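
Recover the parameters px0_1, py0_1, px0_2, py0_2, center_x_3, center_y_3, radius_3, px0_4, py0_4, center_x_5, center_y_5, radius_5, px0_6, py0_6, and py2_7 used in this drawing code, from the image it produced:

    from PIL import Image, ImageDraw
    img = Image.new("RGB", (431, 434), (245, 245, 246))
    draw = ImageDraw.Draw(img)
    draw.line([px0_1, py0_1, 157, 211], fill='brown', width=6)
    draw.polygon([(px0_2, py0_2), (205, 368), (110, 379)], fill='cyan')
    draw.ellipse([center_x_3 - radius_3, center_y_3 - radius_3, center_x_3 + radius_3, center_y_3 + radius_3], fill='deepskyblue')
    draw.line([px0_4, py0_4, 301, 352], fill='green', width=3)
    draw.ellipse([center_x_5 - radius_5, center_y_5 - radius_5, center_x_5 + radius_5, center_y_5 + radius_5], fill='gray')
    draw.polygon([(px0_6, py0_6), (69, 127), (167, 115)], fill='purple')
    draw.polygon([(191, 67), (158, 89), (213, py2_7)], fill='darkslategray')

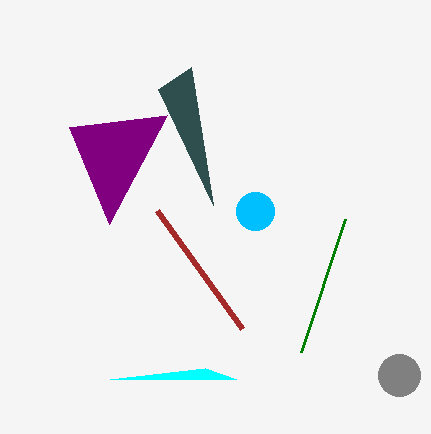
px0_1 = 242; py0_1 = 329; px0_2 = 236; py0_2 = 379; center_x_3 = 255; center_y_3 = 211; radius_3 = 19; px0_4 = 345; py0_4 = 219; center_x_5 = 399; center_y_5 = 375; radius_5 = 21; px0_6 = 109; py0_6 = 224; py2_7 = 205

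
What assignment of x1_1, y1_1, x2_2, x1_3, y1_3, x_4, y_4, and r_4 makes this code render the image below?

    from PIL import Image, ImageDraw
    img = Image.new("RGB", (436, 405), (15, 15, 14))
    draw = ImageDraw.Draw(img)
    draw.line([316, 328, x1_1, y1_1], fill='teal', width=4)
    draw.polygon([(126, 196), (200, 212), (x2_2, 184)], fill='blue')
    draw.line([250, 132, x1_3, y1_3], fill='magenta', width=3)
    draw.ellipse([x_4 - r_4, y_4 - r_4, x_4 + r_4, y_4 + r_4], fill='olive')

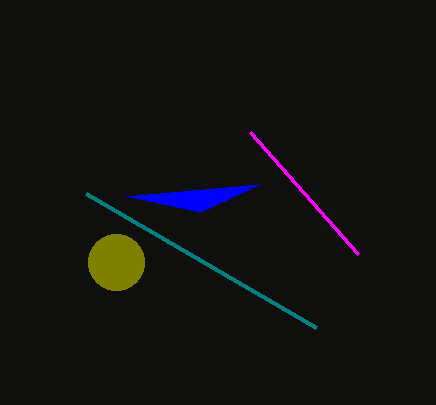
x1_1 = 86, y1_1 = 194, x2_2 = 260, x1_3 = 358, y1_3 = 254, x_4 = 116, y_4 = 262, r_4 = 28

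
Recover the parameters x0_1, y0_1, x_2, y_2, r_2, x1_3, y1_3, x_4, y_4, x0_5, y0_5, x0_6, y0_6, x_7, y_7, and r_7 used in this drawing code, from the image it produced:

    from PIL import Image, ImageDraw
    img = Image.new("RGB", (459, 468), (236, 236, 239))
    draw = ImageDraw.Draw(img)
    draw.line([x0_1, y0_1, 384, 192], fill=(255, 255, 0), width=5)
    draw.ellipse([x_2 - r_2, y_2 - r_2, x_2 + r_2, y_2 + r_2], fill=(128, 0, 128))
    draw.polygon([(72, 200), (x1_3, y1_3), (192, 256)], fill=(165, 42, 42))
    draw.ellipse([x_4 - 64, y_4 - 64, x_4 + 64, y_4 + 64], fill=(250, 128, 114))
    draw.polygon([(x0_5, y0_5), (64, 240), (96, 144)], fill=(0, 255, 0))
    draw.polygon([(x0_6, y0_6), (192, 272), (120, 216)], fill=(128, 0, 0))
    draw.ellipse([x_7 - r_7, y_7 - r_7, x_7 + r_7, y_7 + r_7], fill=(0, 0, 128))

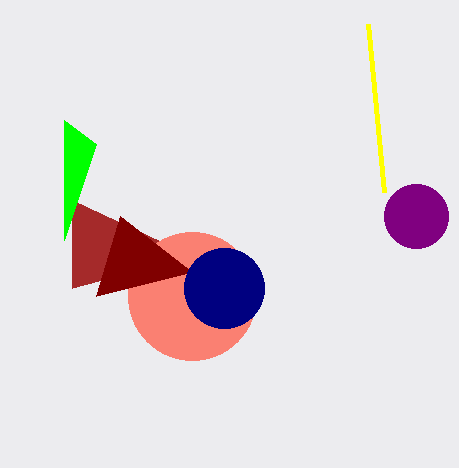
x0_1 = 368, y0_1 = 24, x_2 = 416, y_2 = 216, r_2 = 32, x1_3 = 72, y1_3 = 288, x_4 = 192, y_4 = 296, x0_5 = 64, y0_5 = 120, x0_6 = 96, y0_6 = 296, x_7 = 224, y_7 = 288, r_7 = 40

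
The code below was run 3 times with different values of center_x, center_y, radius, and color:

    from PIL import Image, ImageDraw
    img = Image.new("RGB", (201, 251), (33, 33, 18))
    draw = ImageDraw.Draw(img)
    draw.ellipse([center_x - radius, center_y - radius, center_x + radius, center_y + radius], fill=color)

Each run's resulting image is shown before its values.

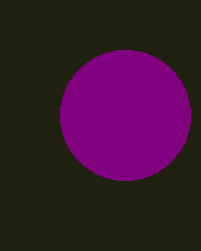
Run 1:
center_x = 125; center_y = 115; radius = 65; color = 'purple'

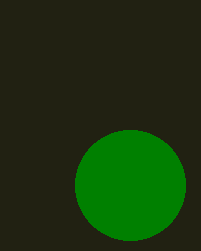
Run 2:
center_x = 130, center_y = 185, radius = 55, color = 'green'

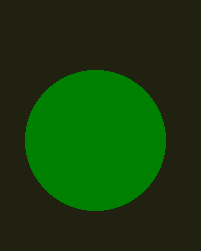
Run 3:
center_x = 95; center_y = 140; radius = 70; color = 'green'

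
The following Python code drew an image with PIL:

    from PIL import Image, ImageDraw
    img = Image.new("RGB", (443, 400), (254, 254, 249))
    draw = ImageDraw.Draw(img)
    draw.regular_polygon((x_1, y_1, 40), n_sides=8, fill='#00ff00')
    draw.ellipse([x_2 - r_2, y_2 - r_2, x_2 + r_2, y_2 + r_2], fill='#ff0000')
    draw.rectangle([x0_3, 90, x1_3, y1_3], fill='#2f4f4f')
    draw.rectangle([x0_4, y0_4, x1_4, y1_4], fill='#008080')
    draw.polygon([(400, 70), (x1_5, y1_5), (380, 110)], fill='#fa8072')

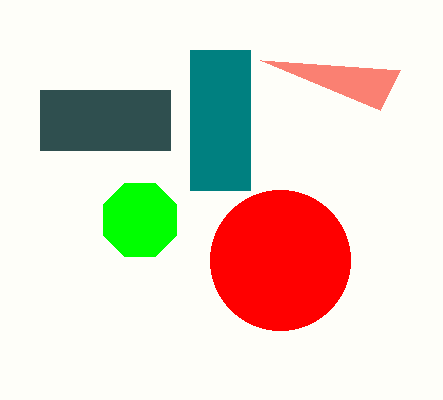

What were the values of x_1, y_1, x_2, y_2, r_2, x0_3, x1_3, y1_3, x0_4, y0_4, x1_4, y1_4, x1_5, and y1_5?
x_1 = 140, y_1 = 220, x_2 = 280, y_2 = 260, r_2 = 70, x0_3 = 40, x1_3 = 170, y1_3 = 150, x0_4 = 190, y0_4 = 50, x1_4 = 250, y1_4 = 190, x1_5 = 260, y1_5 = 60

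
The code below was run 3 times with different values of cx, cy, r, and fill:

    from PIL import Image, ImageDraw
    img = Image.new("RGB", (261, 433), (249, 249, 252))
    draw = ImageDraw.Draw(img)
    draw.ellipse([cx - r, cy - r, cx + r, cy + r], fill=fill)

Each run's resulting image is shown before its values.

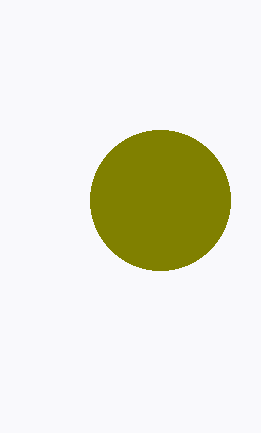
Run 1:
cx = 160, cy = 200, r = 70, fill = 'olive'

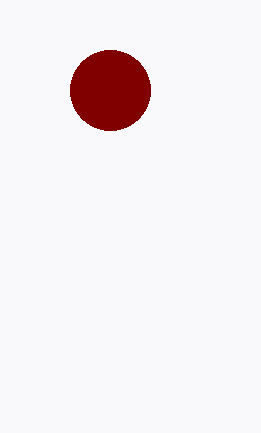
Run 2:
cx = 110
cy = 90
r = 40
fill = 'maroon'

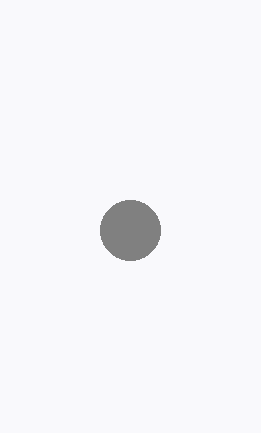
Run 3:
cx = 130; cy = 230; r = 30; fill = 'gray'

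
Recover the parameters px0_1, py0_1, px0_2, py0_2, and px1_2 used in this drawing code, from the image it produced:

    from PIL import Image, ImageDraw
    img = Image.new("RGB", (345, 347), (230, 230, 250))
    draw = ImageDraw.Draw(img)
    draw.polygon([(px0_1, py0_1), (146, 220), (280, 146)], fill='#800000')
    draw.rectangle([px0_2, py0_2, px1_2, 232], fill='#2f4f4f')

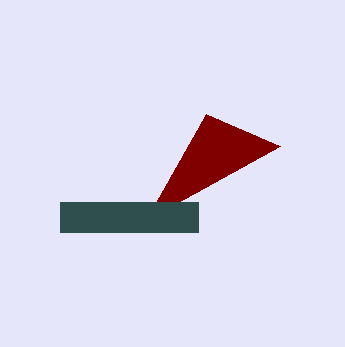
px0_1 = 206; py0_1 = 114; px0_2 = 60; py0_2 = 202; px1_2 = 198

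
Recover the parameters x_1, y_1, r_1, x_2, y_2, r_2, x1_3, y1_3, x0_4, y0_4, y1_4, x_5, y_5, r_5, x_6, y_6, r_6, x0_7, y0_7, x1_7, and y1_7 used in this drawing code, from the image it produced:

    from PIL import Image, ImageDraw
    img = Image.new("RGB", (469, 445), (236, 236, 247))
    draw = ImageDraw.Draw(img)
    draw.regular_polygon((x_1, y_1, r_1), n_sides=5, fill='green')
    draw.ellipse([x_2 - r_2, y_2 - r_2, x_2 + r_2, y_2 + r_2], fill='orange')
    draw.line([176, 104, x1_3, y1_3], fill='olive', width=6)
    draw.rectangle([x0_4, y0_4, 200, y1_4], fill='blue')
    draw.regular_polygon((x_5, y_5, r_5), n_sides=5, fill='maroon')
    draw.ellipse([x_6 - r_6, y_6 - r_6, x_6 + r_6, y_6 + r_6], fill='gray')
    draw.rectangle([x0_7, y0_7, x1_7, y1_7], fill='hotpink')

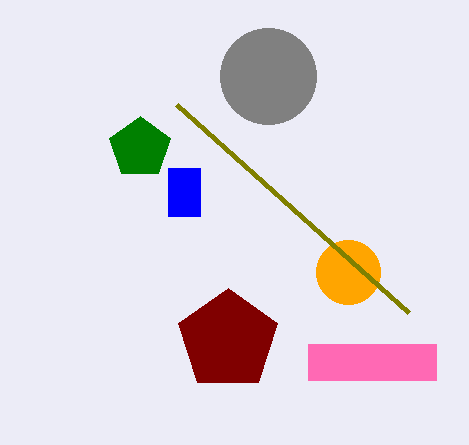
x_1 = 140
y_1 = 148
r_1 = 32
x_2 = 348
y_2 = 272
r_2 = 32
x1_3 = 408
y1_3 = 312
x0_4 = 168
y0_4 = 168
y1_4 = 216
x_5 = 228
y_5 = 340
r_5 = 52
x_6 = 268
y_6 = 76
r_6 = 48
x0_7 = 308
y0_7 = 344
x1_7 = 436
y1_7 = 380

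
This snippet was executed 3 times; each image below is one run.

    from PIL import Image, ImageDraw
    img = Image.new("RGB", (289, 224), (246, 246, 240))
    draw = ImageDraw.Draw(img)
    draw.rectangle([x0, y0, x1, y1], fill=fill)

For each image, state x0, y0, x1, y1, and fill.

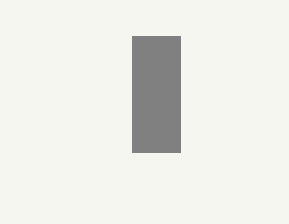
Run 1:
x0 = 132, y0 = 36, x1 = 180, y1 = 152, fill = 'gray'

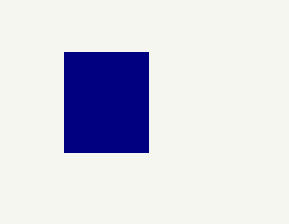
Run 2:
x0 = 64
y0 = 52
x1 = 148
y1 = 152
fill = 'navy'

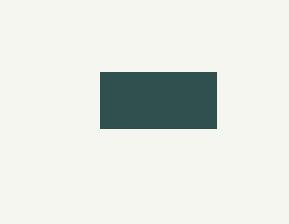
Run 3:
x0 = 100
y0 = 72
x1 = 216
y1 = 128
fill = 'darkslategray'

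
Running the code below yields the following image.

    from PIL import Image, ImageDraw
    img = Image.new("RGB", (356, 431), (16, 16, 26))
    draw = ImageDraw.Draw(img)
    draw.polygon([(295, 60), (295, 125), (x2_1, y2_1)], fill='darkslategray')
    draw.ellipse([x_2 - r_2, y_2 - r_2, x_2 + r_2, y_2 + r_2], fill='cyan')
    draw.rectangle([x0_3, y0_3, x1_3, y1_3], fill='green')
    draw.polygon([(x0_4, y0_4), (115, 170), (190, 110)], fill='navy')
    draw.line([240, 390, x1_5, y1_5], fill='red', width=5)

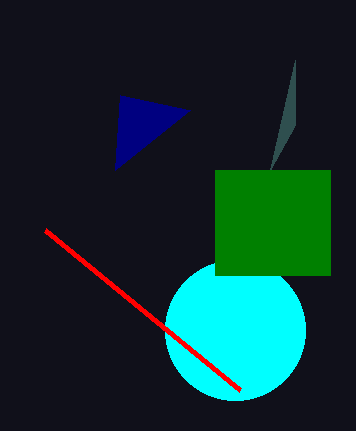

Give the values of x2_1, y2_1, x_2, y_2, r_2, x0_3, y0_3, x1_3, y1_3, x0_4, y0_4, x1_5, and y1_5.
x2_1 = 270, y2_1 = 170, x_2 = 235, y_2 = 330, r_2 = 70, x0_3 = 215, y0_3 = 170, x1_3 = 330, y1_3 = 275, x0_4 = 120, y0_4 = 95, x1_5 = 45, y1_5 = 230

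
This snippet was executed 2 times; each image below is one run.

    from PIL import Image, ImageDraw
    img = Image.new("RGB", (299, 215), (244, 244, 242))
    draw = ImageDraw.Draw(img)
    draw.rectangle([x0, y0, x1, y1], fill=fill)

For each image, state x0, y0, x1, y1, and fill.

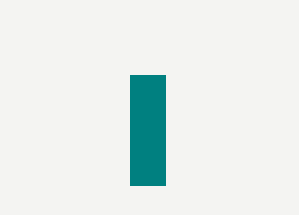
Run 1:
x0 = 130
y0 = 75
x1 = 165
y1 = 185
fill = 'teal'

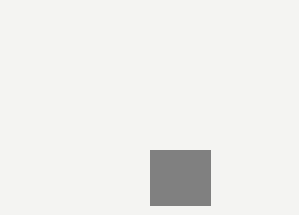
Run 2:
x0 = 150
y0 = 150
x1 = 210
y1 = 205
fill = 'gray'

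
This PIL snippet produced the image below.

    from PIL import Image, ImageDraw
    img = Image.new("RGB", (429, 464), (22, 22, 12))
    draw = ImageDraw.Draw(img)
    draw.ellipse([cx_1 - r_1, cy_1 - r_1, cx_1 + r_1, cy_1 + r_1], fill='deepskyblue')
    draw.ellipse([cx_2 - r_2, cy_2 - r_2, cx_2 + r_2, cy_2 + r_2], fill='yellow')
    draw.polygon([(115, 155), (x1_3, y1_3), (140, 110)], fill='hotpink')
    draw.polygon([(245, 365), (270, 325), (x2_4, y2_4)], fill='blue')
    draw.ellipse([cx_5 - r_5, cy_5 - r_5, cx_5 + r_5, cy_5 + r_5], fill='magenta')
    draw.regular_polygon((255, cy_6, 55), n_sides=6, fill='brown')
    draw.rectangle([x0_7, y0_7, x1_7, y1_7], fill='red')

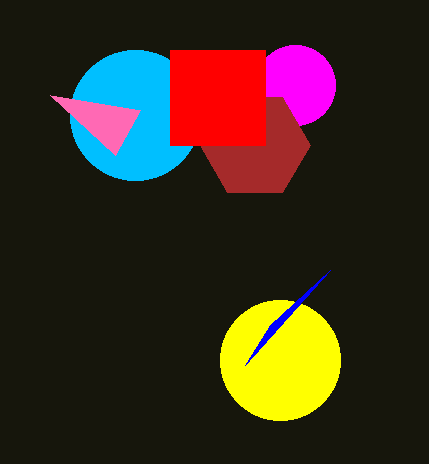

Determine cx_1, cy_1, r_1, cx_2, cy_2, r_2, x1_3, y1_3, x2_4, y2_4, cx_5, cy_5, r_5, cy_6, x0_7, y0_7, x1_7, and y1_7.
cx_1 = 135, cy_1 = 115, r_1 = 65, cx_2 = 280, cy_2 = 360, r_2 = 60, x1_3 = 50, y1_3 = 95, x2_4 = 330, y2_4 = 270, cx_5 = 295, cy_5 = 85, r_5 = 40, cy_6 = 145, x0_7 = 170, y0_7 = 50, x1_7 = 265, y1_7 = 145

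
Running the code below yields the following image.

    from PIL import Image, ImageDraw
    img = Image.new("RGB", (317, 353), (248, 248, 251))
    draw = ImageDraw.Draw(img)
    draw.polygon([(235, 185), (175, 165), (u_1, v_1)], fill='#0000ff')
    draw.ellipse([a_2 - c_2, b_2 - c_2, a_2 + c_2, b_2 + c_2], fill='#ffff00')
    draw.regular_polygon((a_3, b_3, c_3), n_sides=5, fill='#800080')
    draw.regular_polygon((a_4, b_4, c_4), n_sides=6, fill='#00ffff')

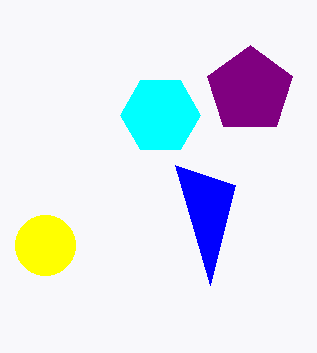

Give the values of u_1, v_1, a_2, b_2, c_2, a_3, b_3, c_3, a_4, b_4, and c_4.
u_1 = 210
v_1 = 285
a_2 = 45
b_2 = 245
c_2 = 30
a_3 = 250
b_3 = 90
c_3 = 45
a_4 = 160
b_4 = 115
c_4 = 40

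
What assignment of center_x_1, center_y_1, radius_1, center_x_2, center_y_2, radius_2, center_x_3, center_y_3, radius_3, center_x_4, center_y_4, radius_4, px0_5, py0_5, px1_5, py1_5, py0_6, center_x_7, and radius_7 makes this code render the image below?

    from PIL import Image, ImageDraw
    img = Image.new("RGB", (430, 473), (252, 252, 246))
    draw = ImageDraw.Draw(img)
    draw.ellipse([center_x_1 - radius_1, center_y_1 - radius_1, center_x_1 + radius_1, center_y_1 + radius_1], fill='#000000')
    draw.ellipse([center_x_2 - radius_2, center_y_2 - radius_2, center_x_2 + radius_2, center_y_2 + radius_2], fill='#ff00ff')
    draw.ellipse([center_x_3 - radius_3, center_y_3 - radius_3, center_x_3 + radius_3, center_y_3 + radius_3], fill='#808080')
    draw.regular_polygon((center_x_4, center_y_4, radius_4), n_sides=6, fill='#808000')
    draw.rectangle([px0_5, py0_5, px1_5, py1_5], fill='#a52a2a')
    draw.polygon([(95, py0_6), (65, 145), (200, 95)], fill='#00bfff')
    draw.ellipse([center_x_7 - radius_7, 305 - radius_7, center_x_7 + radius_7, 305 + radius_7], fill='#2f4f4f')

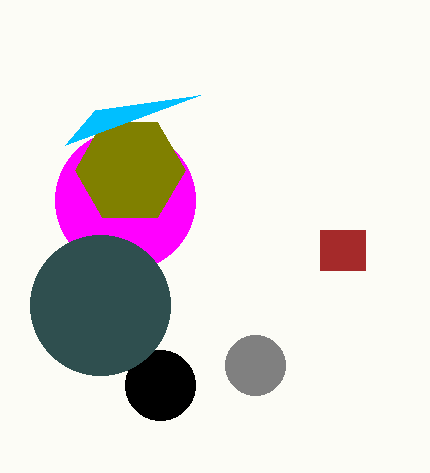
center_x_1 = 160, center_y_1 = 385, radius_1 = 35, center_x_2 = 125, center_y_2 = 200, radius_2 = 70, center_x_3 = 255, center_y_3 = 365, radius_3 = 30, center_x_4 = 130, center_y_4 = 170, radius_4 = 55, px0_5 = 320, py0_5 = 230, px1_5 = 365, py1_5 = 270, py0_6 = 110, center_x_7 = 100, radius_7 = 70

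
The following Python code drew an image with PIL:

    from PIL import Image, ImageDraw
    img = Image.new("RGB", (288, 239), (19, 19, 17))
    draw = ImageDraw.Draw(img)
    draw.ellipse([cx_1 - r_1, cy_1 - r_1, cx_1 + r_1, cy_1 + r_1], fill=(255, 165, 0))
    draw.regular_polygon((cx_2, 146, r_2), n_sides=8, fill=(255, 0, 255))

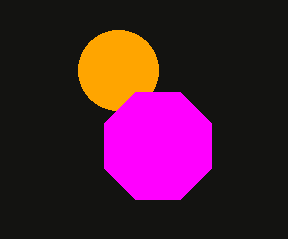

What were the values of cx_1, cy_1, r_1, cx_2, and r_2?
cx_1 = 118, cy_1 = 70, r_1 = 40, cx_2 = 158, r_2 = 58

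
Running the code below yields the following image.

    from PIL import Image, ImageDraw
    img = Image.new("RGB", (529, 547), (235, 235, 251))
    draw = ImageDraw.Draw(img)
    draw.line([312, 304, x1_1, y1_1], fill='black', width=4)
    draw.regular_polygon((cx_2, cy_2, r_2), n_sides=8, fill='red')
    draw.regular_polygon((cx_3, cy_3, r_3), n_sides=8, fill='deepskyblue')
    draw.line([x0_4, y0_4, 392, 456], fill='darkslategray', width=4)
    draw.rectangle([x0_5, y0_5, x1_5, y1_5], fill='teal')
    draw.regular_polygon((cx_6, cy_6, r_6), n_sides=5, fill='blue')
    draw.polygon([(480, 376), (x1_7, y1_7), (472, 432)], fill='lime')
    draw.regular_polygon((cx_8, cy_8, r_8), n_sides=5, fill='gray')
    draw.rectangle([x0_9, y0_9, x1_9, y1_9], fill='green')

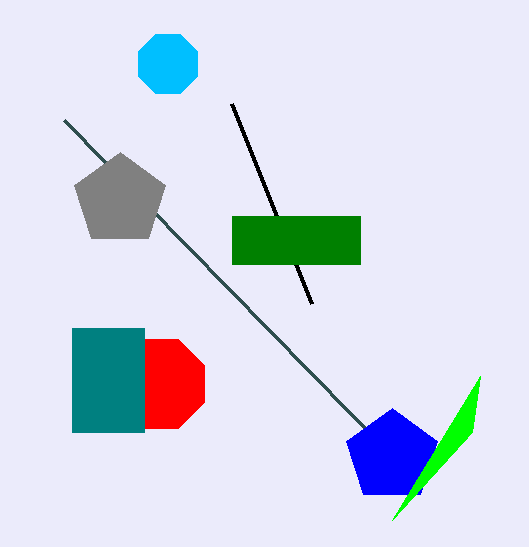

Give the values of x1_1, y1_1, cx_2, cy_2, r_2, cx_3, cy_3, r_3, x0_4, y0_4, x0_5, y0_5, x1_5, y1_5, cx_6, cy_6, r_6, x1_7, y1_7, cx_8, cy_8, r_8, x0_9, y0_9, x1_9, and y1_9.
x1_1 = 232, y1_1 = 104, cx_2 = 160, cy_2 = 384, r_2 = 48, cx_3 = 168, cy_3 = 64, r_3 = 32, x0_4 = 64, y0_4 = 120, x0_5 = 72, y0_5 = 328, x1_5 = 144, y1_5 = 432, cx_6 = 392, cy_6 = 456, r_6 = 48, x1_7 = 392, y1_7 = 520, cx_8 = 120, cy_8 = 200, r_8 = 48, x0_9 = 232, y0_9 = 216, x1_9 = 360, y1_9 = 264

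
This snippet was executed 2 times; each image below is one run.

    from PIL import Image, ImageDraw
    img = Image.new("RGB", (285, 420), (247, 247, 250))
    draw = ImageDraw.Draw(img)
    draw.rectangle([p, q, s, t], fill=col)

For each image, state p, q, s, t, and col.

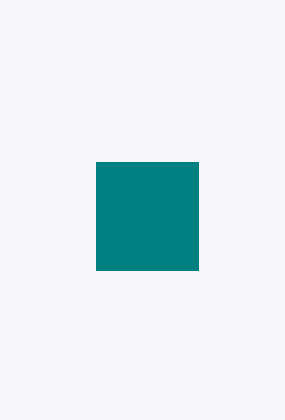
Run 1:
p = 96
q = 162
s = 198
t = 270
col = 'teal'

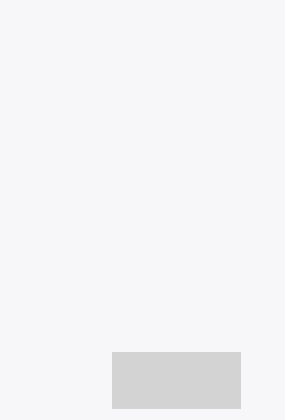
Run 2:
p = 112
q = 352
s = 240
t = 408
col = 'lightgray'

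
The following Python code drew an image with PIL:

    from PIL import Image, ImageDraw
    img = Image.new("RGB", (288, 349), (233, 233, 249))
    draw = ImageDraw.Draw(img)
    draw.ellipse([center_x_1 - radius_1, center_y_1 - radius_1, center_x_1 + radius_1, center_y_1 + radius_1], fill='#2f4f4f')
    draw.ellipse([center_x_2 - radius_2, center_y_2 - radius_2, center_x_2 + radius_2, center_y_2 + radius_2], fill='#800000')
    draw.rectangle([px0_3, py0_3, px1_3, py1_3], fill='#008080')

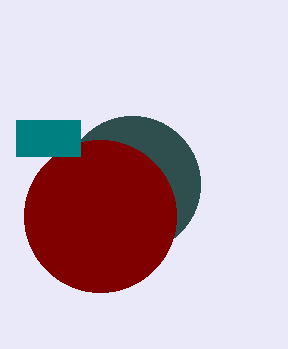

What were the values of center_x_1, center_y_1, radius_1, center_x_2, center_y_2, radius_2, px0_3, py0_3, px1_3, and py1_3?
center_x_1 = 132
center_y_1 = 184
radius_1 = 68
center_x_2 = 100
center_y_2 = 216
radius_2 = 76
px0_3 = 16
py0_3 = 120
px1_3 = 80
py1_3 = 156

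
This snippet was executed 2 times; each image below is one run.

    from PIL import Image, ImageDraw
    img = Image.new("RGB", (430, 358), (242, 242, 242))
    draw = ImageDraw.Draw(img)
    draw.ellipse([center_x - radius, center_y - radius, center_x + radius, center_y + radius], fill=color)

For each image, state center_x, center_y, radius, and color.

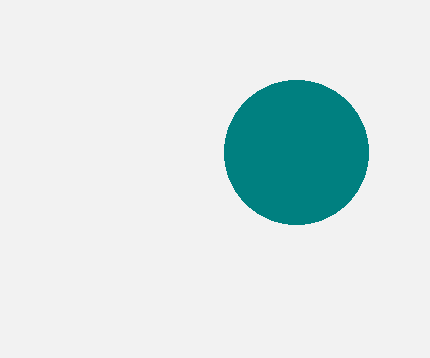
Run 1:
center_x = 296; center_y = 152; radius = 72; color = 'teal'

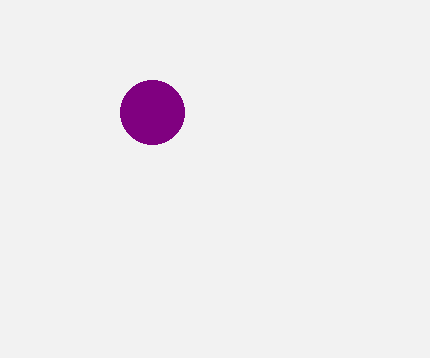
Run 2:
center_x = 152
center_y = 112
radius = 32
color = 'purple'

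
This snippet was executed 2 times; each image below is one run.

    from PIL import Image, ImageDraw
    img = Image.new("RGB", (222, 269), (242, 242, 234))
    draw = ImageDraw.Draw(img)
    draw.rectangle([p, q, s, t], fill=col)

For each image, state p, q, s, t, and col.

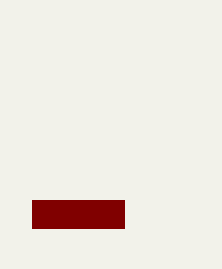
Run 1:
p = 32; q = 200; s = 124; t = 228; col = 'maroon'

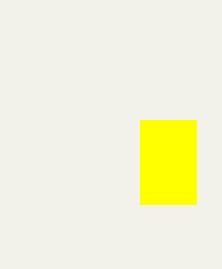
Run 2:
p = 140; q = 120; s = 196; t = 204; col = 'yellow'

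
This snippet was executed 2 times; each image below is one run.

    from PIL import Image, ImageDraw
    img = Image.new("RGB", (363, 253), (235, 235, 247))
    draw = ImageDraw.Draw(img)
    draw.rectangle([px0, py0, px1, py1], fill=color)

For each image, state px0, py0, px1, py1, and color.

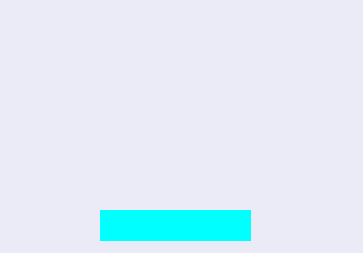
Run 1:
px0 = 100
py0 = 210
px1 = 250
py1 = 240
color = 'cyan'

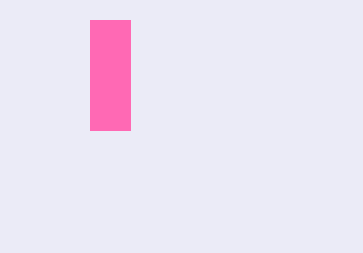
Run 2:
px0 = 90
py0 = 20
px1 = 130
py1 = 130
color = 'hotpink'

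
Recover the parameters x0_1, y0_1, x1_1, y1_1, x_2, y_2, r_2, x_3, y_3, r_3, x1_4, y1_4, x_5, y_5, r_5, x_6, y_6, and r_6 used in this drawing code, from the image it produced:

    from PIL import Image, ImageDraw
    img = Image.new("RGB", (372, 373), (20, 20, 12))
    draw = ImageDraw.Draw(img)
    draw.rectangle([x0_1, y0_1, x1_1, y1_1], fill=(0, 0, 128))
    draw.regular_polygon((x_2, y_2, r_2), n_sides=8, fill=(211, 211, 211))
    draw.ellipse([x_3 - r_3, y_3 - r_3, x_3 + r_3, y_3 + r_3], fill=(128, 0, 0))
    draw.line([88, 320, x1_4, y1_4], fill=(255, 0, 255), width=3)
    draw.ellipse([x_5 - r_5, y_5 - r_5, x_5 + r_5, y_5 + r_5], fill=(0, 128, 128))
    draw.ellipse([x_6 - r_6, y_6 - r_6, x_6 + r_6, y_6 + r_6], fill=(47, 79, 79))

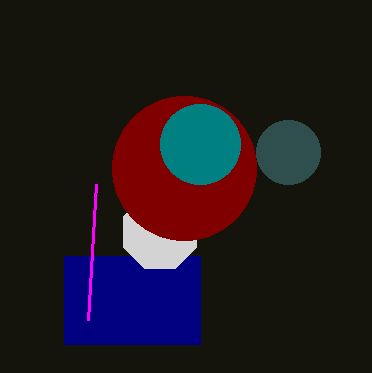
x0_1 = 64, y0_1 = 256, x1_1 = 200, y1_1 = 344, x_2 = 160, y_2 = 232, r_2 = 40, x_3 = 184, y_3 = 168, r_3 = 72, x1_4 = 96, y1_4 = 184, x_5 = 200, y_5 = 144, r_5 = 40, x_6 = 288, y_6 = 152, r_6 = 32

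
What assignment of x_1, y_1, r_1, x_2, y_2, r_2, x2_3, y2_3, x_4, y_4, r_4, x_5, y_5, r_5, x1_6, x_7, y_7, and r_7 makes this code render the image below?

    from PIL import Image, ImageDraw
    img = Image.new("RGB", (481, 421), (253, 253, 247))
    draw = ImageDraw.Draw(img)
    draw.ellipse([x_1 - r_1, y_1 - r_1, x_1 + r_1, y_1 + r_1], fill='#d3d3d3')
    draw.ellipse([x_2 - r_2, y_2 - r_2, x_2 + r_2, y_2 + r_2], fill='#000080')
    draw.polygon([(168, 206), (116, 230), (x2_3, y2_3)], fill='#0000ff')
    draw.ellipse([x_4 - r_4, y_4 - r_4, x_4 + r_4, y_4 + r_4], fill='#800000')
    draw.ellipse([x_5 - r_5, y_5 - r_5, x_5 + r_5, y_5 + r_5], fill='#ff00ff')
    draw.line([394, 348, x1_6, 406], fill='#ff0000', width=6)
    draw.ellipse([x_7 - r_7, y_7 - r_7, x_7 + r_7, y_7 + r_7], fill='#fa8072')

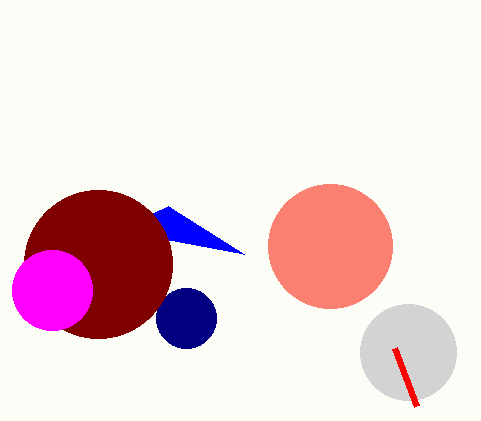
x_1 = 408
y_1 = 352
r_1 = 48
x_2 = 186
y_2 = 318
r_2 = 30
x2_3 = 244
y2_3 = 254
x_4 = 98
y_4 = 264
r_4 = 74
x_5 = 52
y_5 = 290
r_5 = 40
x1_6 = 416
x_7 = 330
y_7 = 246
r_7 = 62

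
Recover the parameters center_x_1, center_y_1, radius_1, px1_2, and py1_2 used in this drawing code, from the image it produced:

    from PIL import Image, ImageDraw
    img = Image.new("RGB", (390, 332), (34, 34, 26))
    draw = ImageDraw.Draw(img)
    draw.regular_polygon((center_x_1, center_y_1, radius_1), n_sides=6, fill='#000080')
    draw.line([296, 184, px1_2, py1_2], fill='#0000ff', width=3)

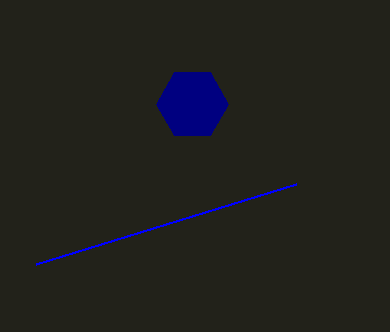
center_x_1 = 192; center_y_1 = 104; radius_1 = 36; px1_2 = 36; py1_2 = 264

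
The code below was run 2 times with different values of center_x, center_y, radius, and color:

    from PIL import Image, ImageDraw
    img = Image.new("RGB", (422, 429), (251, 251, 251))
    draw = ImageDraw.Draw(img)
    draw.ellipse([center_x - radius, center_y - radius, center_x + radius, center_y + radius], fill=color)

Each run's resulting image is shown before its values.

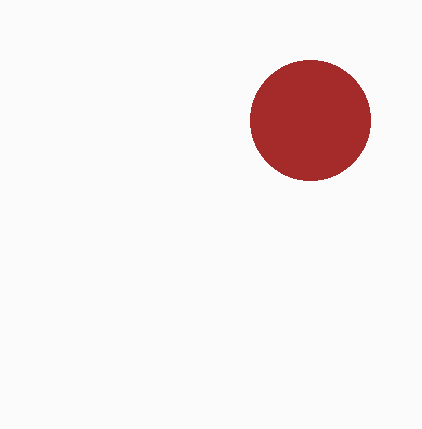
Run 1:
center_x = 310
center_y = 120
radius = 60
color = 'brown'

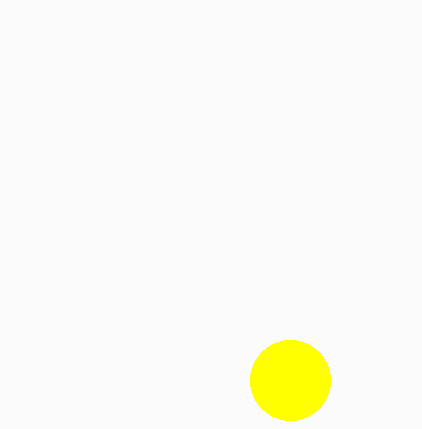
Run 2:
center_x = 290; center_y = 380; radius = 40; color = 'yellow'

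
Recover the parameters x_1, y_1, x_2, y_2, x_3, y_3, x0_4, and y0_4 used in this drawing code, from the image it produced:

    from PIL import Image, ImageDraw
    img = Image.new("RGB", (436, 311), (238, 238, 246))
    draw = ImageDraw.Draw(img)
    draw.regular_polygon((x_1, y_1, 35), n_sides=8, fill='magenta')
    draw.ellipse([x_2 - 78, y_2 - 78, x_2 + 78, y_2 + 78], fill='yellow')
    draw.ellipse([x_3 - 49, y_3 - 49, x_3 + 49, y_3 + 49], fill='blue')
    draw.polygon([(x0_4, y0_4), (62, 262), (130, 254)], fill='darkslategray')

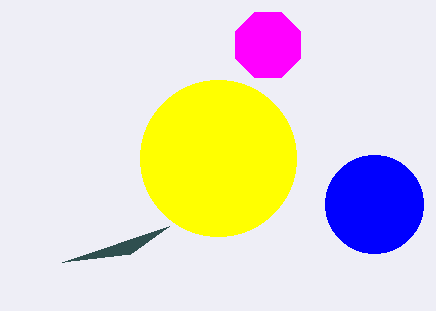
x_1 = 268, y_1 = 45, x_2 = 218, y_2 = 158, x_3 = 374, y_3 = 204, x0_4 = 169, y0_4 = 226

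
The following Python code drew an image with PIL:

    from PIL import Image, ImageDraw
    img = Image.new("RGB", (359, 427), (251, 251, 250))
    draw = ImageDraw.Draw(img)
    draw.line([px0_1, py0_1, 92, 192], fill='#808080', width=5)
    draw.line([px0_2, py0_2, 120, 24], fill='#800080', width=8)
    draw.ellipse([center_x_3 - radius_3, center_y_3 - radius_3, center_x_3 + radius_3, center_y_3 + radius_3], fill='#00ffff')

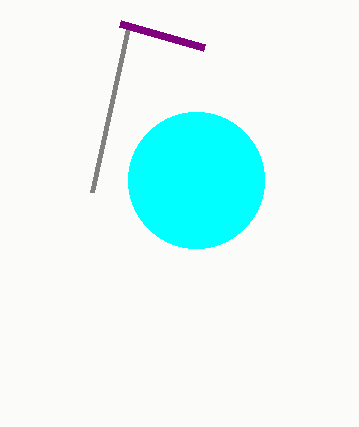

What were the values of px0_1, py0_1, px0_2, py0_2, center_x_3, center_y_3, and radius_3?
px0_1 = 128
py0_1 = 28
px0_2 = 204
py0_2 = 48
center_x_3 = 196
center_y_3 = 180
radius_3 = 68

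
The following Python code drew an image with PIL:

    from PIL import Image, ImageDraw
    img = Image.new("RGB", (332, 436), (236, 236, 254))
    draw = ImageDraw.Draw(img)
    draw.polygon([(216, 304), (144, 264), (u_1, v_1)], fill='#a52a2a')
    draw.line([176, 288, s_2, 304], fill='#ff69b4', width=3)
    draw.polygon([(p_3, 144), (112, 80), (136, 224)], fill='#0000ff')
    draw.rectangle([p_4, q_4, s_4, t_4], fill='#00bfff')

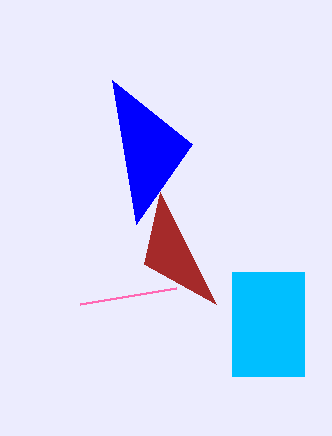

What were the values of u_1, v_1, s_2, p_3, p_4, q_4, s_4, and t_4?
u_1 = 160
v_1 = 192
s_2 = 80
p_3 = 192
p_4 = 232
q_4 = 272
s_4 = 304
t_4 = 376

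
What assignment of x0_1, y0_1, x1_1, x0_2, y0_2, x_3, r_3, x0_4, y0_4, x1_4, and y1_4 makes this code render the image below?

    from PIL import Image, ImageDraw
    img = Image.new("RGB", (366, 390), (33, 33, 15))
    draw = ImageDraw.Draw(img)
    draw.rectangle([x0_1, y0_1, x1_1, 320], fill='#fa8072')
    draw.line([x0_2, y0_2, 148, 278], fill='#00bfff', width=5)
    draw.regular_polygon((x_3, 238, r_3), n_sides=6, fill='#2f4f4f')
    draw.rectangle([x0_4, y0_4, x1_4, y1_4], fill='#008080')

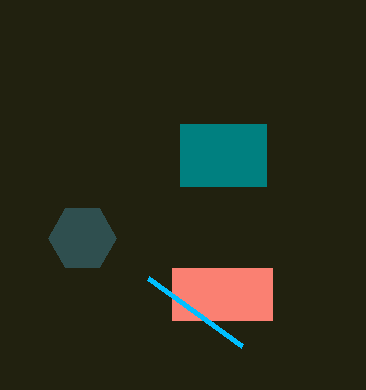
x0_1 = 172, y0_1 = 268, x1_1 = 272, x0_2 = 242, y0_2 = 346, x_3 = 82, r_3 = 34, x0_4 = 180, y0_4 = 124, x1_4 = 266, y1_4 = 186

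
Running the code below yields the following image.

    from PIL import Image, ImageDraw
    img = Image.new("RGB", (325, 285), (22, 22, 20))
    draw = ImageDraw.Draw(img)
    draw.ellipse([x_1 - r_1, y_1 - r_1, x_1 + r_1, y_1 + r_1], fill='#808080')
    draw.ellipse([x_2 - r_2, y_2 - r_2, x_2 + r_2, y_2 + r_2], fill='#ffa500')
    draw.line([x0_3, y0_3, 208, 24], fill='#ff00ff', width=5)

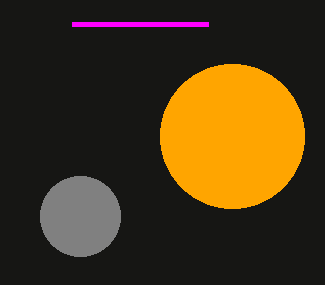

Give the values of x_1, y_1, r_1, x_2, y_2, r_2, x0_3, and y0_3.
x_1 = 80; y_1 = 216; r_1 = 40; x_2 = 232; y_2 = 136; r_2 = 72; x0_3 = 72; y0_3 = 24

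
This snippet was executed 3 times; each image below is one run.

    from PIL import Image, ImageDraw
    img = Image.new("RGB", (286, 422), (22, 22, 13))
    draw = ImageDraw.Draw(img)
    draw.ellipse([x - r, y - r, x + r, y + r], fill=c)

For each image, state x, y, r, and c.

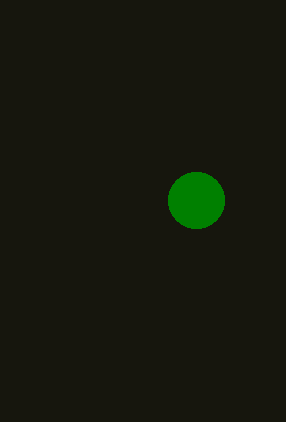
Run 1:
x = 196; y = 200; r = 28; c = 'green'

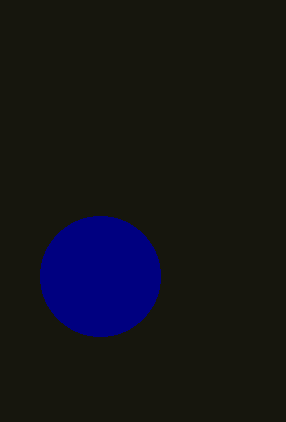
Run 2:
x = 100; y = 276; r = 60; c = 'navy'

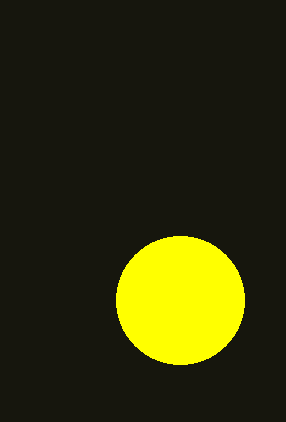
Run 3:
x = 180; y = 300; r = 64; c = 'yellow'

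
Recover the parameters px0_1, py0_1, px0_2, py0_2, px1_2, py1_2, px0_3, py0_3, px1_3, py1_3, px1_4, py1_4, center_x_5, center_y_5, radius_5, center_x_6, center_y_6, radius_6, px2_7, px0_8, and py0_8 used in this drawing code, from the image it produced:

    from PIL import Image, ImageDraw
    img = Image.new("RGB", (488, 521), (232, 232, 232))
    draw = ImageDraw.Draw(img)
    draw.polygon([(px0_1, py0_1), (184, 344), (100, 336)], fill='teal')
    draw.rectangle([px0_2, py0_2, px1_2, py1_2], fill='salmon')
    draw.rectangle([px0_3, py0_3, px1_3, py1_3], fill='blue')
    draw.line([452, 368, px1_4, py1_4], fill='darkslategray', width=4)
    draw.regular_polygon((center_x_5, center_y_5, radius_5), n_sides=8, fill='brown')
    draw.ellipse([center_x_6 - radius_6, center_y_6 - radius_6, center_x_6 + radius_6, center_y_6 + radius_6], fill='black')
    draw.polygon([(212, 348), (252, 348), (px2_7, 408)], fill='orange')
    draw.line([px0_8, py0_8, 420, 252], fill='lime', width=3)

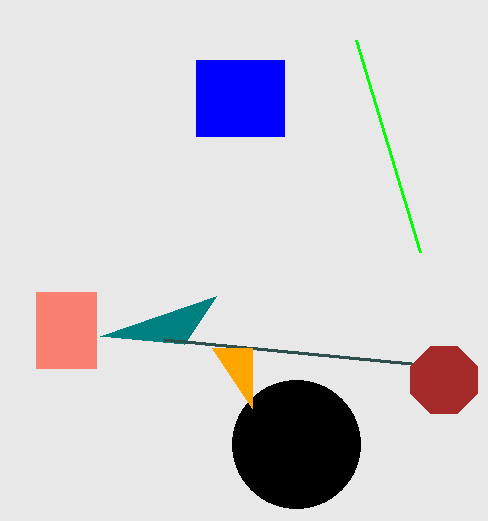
px0_1 = 216, py0_1 = 296, px0_2 = 36, py0_2 = 292, px1_2 = 96, py1_2 = 368, px0_3 = 196, py0_3 = 60, px1_3 = 284, py1_3 = 136, px1_4 = 164, py1_4 = 340, center_x_5 = 444, center_y_5 = 380, radius_5 = 36, center_x_6 = 296, center_y_6 = 444, radius_6 = 64, px2_7 = 252, px0_8 = 356, py0_8 = 40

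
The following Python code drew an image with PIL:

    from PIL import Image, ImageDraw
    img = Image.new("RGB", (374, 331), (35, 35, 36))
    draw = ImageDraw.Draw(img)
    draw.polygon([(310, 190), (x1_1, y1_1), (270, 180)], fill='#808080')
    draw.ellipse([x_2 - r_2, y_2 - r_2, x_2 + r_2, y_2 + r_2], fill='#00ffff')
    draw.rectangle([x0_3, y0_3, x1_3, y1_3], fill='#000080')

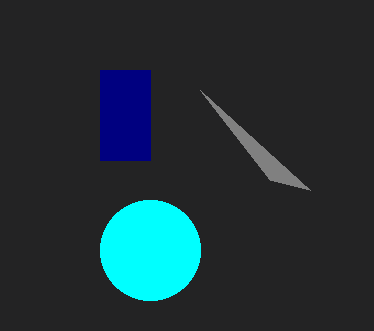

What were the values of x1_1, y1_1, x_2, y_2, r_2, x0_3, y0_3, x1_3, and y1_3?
x1_1 = 200
y1_1 = 90
x_2 = 150
y_2 = 250
r_2 = 50
x0_3 = 100
y0_3 = 70
x1_3 = 150
y1_3 = 160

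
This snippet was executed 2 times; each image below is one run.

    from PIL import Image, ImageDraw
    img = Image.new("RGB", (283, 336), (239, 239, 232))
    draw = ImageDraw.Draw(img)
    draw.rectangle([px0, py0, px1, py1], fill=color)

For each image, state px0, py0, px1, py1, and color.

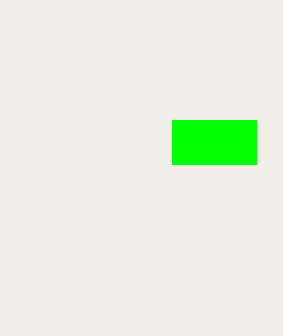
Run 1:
px0 = 172, py0 = 120, px1 = 256, py1 = 164, color = 'lime'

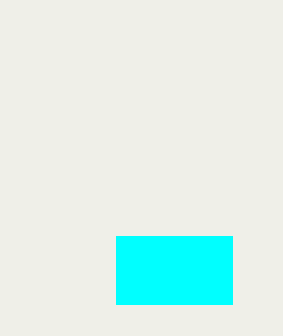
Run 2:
px0 = 116; py0 = 236; px1 = 232; py1 = 304; color = 'cyan'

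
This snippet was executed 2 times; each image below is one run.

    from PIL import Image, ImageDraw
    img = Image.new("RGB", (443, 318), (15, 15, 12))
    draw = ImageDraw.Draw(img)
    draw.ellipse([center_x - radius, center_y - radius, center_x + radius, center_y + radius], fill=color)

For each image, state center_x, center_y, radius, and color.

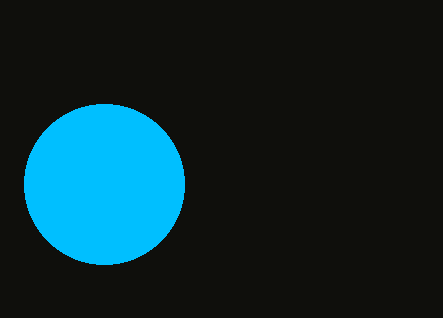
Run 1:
center_x = 104, center_y = 184, radius = 80, color = 'deepskyblue'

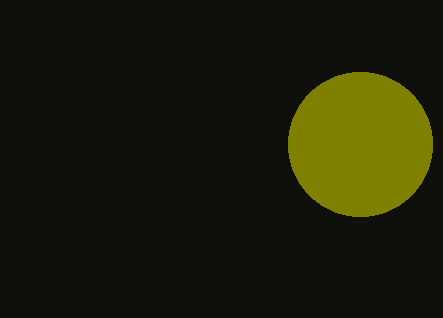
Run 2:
center_x = 360, center_y = 144, radius = 72, color = 'olive'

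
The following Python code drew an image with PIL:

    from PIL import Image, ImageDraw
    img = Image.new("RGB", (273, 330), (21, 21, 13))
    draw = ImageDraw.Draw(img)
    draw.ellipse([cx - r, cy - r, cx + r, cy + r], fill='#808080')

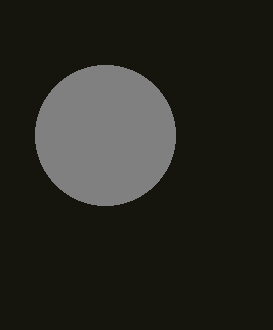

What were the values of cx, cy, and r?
cx = 105
cy = 135
r = 70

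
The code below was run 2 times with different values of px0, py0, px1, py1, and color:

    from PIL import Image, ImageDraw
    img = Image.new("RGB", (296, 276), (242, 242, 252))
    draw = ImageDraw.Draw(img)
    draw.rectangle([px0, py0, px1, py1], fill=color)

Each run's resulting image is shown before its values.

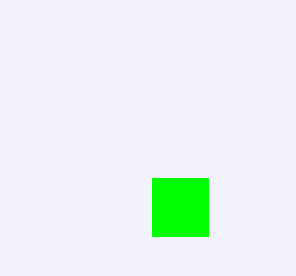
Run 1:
px0 = 152
py0 = 178
px1 = 208
py1 = 236
color = 'lime'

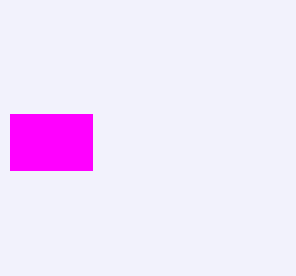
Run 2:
px0 = 10; py0 = 114; px1 = 92; py1 = 170; color = 'magenta'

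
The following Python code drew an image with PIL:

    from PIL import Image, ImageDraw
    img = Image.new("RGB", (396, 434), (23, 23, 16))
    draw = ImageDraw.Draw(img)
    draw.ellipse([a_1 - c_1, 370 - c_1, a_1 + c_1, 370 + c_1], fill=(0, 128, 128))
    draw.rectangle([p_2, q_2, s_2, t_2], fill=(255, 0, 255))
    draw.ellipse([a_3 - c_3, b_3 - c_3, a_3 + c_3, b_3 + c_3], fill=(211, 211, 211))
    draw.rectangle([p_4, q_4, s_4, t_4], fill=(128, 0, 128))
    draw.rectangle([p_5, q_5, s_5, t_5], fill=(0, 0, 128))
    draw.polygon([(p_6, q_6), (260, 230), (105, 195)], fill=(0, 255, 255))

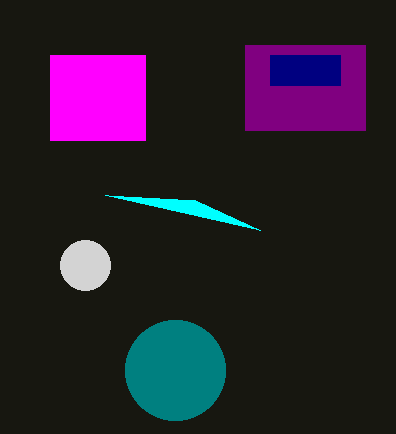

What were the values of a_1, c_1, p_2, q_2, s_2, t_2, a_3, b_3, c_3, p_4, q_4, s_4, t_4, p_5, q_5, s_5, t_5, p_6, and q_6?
a_1 = 175, c_1 = 50, p_2 = 50, q_2 = 55, s_2 = 145, t_2 = 140, a_3 = 85, b_3 = 265, c_3 = 25, p_4 = 245, q_4 = 45, s_4 = 365, t_4 = 130, p_5 = 270, q_5 = 55, s_5 = 340, t_5 = 85, p_6 = 195, q_6 = 200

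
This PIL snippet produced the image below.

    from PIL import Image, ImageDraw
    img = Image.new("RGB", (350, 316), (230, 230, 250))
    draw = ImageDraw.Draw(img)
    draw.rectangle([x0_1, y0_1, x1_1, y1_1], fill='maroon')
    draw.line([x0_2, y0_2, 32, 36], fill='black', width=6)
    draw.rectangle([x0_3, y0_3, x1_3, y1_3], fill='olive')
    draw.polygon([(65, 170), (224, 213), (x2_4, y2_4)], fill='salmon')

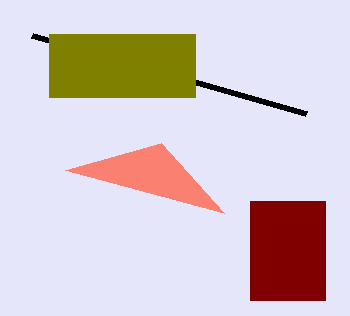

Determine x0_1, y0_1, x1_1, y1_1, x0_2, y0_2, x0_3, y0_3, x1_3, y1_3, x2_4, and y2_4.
x0_1 = 250
y0_1 = 201
x1_1 = 325
y1_1 = 300
x0_2 = 306
y0_2 = 114
x0_3 = 49
y0_3 = 34
x1_3 = 195
y1_3 = 97
x2_4 = 161
y2_4 = 143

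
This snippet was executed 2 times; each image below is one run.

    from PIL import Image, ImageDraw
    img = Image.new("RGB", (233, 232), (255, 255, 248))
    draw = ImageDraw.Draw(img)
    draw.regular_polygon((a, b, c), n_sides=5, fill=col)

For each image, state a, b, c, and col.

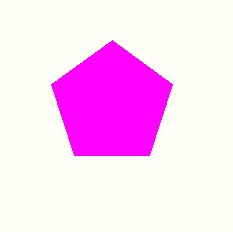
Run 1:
a = 112; b = 104; c = 64; col = 'magenta'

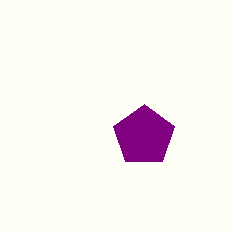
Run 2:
a = 144, b = 136, c = 32, col = 'purple'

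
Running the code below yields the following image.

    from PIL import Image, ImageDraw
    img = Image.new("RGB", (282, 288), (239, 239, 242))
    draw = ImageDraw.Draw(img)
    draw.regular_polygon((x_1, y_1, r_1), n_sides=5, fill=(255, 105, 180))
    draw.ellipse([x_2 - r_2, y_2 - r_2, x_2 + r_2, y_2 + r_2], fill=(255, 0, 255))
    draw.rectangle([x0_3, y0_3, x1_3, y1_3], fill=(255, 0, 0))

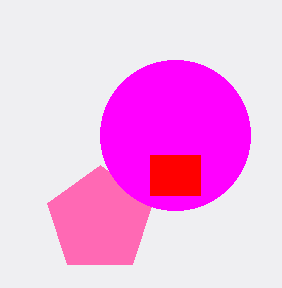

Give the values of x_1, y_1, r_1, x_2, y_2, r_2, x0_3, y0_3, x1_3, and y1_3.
x_1 = 100; y_1 = 220; r_1 = 55; x_2 = 175; y_2 = 135; r_2 = 75; x0_3 = 150; y0_3 = 155; x1_3 = 200; y1_3 = 195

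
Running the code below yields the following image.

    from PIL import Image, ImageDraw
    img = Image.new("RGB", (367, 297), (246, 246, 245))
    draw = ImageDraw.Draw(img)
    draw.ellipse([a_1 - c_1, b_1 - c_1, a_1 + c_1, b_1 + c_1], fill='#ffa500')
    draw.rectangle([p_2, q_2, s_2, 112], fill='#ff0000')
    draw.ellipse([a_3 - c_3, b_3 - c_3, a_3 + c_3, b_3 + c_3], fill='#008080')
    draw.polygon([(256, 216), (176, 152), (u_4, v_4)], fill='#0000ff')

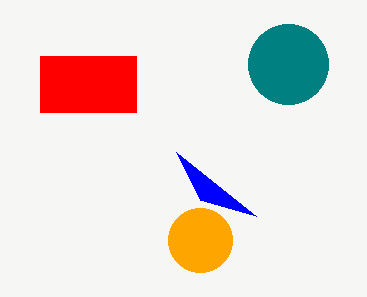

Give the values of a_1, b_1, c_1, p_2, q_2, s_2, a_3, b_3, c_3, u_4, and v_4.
a_1 = 200; b_1 = 240; c_1 = 32; p_2 = 40; q_2 = 56; s_2 = 136; a_3 = 288; b_3 = 64; c_3 = 40; u_4 = 200; v_4 = 200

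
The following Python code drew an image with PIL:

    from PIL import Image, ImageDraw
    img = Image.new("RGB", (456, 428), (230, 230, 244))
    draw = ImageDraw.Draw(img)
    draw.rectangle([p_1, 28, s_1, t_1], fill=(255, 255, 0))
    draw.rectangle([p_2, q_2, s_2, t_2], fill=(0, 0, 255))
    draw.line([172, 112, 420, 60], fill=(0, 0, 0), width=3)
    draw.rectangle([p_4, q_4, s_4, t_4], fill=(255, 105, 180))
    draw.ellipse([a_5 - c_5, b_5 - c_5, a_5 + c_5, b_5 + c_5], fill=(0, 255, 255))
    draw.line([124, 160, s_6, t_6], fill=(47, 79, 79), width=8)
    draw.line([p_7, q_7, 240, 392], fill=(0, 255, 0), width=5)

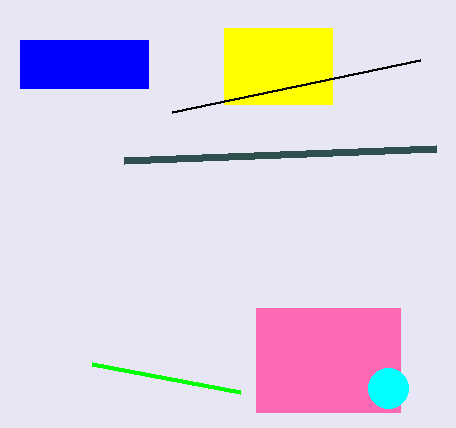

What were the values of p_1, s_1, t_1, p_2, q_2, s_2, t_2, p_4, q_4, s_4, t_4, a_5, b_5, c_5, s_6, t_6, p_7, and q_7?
p_1 = 224, s_1 = 332, t_1 = 104, p_2 = 20, q_2 = 40, s_2 = 148, t_2 = 88, p_4 = 256, q_4 = 308, s_4 = 400, t_4 = 412, a_5 = 388, b_5 = 388, c_5 = 20, s_6 = 436, t_6 = 148, p_7 = 92, q_7 = 364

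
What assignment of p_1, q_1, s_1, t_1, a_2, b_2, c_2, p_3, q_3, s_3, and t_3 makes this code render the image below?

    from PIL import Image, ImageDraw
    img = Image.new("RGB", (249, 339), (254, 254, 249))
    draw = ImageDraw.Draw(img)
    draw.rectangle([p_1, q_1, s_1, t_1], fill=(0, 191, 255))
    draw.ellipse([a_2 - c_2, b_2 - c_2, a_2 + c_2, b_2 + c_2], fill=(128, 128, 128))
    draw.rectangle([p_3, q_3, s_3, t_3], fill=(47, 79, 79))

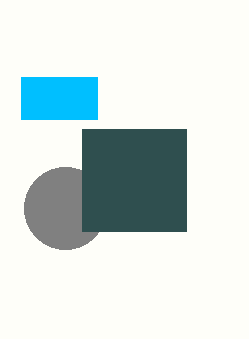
p_1 = 21
q_1 = 77
s_1 = 97
t_1 = 119
a_2 = 65
b_2 = 208
c_2 = 41
p_3 = 82
q_3 = 129
s_3 = 186
t_3 = 231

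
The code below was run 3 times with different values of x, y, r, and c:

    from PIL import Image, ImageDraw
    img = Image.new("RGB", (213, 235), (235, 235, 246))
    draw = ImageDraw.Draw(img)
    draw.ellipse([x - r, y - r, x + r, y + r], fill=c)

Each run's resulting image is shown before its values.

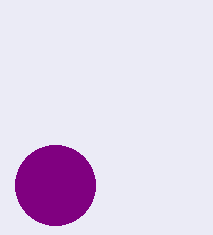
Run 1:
x = 55; y = 185; r = 40; c = 'purple'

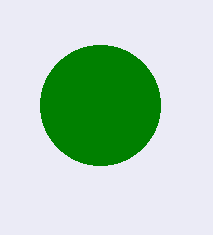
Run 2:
x = 100
y = 105
r = 60
c = 'green'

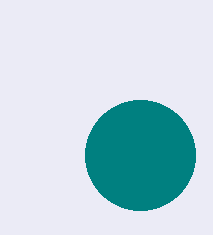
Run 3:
x = 140, y = 155, r = 55, c = 'teal'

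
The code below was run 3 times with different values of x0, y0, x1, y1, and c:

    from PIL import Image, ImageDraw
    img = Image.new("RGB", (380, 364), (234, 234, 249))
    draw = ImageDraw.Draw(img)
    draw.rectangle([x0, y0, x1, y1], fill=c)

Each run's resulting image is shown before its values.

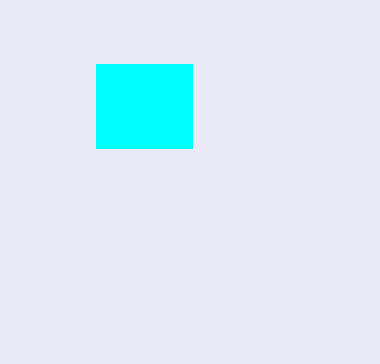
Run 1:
x0 = 96; y0 = 64; x1 = 192; y1 = 148; c = 'cyan'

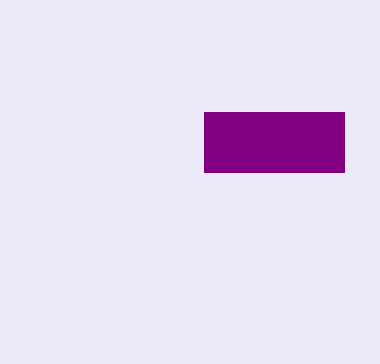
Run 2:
x0 = 204
y0 = 112
x1 = 344
y1 = 172
c = 'purple'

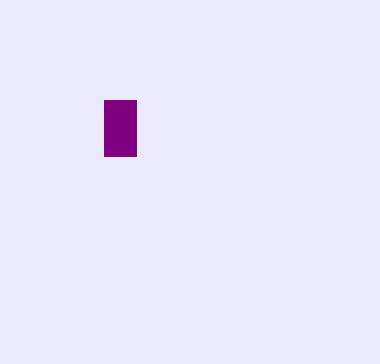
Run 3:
x0 = 104, y0 = 100, x1 = 136, y1 = 156, c = 'purple'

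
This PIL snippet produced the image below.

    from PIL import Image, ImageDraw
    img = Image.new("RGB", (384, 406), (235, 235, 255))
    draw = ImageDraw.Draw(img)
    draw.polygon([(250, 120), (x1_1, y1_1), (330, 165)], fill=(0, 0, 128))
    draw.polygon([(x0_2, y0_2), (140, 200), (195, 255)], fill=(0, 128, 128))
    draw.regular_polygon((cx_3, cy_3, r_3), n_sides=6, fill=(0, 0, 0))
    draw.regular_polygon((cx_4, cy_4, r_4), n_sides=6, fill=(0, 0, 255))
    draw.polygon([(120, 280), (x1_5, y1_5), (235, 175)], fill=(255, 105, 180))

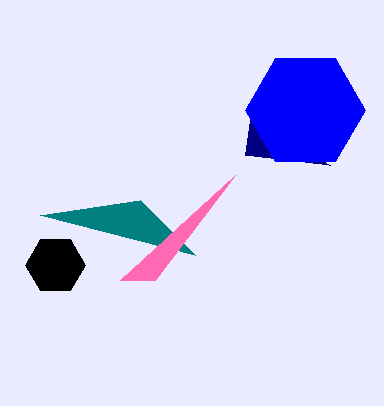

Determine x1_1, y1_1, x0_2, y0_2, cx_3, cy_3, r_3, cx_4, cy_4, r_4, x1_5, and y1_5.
x1_1 = 245
y1_1 = 155
x0_2 = 40
y0_2 = 215
cx_3 = 55
cy_3 = 265
r_3 = 30
cx_4 = 305
cy_4 = 110
r_4 = 60
x1_5 = 155
y1_5 = 280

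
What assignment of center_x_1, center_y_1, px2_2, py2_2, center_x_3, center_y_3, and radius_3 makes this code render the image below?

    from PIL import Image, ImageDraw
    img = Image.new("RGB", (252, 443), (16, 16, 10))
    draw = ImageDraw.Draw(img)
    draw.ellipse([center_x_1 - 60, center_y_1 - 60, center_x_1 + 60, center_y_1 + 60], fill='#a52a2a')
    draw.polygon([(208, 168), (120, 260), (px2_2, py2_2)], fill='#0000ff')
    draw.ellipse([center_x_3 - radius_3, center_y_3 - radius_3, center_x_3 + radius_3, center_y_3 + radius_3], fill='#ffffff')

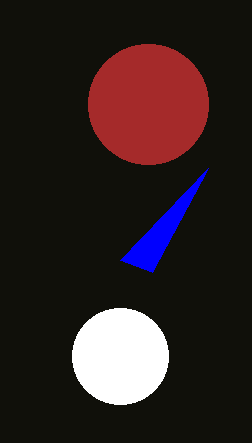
center_x_1 = 148
center_y_1 = 104
px2_2 = 152
py2_2 = 272
center_x_3 = 120
center_y_3 = 356
radius_3 = 48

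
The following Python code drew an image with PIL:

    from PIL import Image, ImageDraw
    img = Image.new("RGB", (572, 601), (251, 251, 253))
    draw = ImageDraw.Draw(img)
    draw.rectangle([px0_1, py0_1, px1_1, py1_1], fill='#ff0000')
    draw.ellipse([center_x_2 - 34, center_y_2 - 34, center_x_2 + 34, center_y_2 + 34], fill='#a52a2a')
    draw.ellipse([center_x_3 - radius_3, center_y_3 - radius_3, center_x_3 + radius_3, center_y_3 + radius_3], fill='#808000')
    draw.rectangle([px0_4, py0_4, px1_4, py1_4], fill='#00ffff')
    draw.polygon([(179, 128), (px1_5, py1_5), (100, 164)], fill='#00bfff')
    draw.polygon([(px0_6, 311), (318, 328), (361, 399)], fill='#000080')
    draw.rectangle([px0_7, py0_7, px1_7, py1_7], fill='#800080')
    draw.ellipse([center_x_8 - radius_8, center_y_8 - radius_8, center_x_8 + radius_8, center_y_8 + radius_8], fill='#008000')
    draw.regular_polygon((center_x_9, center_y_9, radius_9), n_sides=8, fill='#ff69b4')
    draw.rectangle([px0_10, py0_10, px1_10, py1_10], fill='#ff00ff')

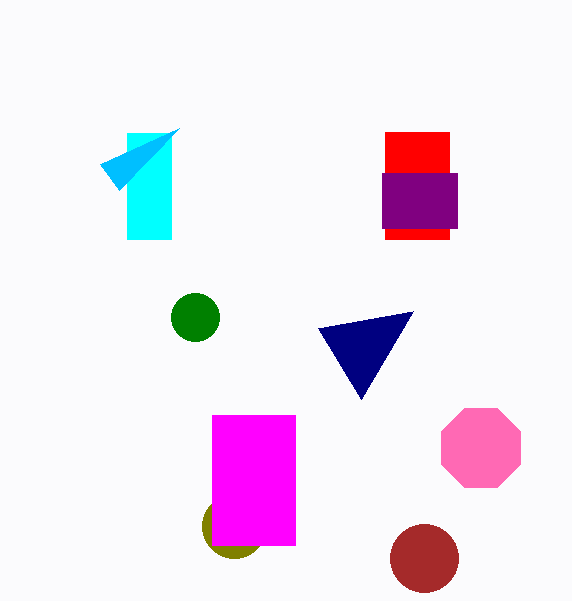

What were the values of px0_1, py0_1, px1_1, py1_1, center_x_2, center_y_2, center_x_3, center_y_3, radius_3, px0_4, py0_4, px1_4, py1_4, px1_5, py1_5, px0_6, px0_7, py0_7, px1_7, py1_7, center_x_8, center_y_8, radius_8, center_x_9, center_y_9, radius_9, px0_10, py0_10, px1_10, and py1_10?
px0_1 = 385, py0_1 = 132, px1_1 = 449, py1_1 = 239, center_x_2 = 424, center_y_2 = 558, center_x_3 = 234, center_y_3 = 526, radius_3 = 32, px0_4 = 127, py0_4 = 133, px1_4 = 171, py1_4 = 239, px1_5 = 119, py1_5 = 190, px0_6 = 413, px0_7 = 382, py0_7 = 173, px1_7 = 457, py1_7 = 228, center_x_8 = 195, center_y_8 = 317, radius_8 = 24, center_x_9 = 481, center_y_9 = 448, radius_9 = 43, px0_10 = 212, py0_10 = 415, px1_10 = 295, py1_10 = 545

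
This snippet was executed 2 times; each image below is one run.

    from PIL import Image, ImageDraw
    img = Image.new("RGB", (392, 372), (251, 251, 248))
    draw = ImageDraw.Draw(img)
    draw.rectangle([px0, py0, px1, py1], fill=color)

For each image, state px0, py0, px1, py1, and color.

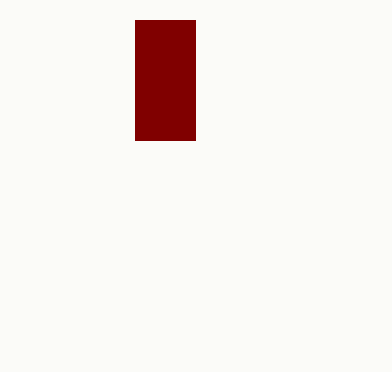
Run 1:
px0 = 135
py0 = 20
px1 = 195
py1 = 140
color = 'maroon'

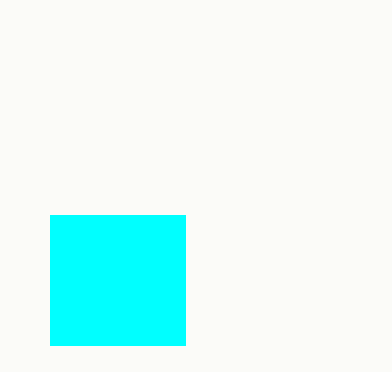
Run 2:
px0 = 50; py0 = 215; px1 = 185; py1 = 345; color = 'cyan'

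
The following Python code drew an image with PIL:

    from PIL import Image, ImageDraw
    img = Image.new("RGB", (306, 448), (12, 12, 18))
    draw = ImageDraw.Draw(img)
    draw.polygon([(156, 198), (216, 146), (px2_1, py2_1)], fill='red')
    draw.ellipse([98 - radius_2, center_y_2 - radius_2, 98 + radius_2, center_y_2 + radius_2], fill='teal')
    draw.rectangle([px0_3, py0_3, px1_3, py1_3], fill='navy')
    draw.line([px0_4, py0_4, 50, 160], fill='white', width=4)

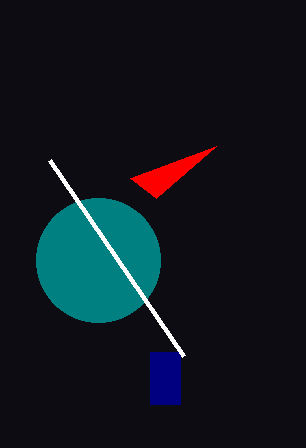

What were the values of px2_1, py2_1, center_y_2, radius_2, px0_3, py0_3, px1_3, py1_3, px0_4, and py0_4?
px2_1 = 130, py2_1 = 178, center_y_2 = 260, radius_2 = 62, px0_3 = 150, py0_3 = 352, px1_3 = 180, py1_3 = 404, px0_4 = 184, py0_4 = 356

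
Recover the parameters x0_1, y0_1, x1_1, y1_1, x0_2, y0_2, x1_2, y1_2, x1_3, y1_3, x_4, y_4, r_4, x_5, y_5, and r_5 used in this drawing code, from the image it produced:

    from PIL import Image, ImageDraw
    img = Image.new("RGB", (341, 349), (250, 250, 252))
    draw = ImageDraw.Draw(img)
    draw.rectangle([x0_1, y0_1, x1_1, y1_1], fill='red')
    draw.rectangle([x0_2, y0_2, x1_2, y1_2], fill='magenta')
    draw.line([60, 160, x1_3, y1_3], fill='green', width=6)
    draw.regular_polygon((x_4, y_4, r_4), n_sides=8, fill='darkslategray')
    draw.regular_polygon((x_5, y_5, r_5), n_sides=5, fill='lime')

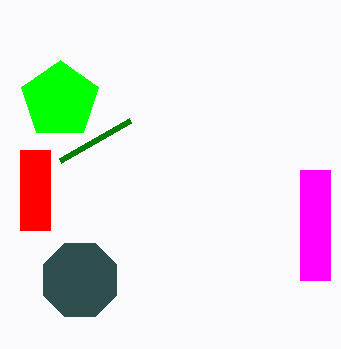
x0_1 = 20; y0_1 = 150; x1_1 = 50; y1_1 = 230; x0_2 = 300; y0_2 = 170; x1_2 = 330; y1_2 = 280; x1_3 = 130; y1_3 = 120; x_4 = 80; y_4 = 280; r_4 = 40; x_5 = 60; y_5 = 100; r_5 = 40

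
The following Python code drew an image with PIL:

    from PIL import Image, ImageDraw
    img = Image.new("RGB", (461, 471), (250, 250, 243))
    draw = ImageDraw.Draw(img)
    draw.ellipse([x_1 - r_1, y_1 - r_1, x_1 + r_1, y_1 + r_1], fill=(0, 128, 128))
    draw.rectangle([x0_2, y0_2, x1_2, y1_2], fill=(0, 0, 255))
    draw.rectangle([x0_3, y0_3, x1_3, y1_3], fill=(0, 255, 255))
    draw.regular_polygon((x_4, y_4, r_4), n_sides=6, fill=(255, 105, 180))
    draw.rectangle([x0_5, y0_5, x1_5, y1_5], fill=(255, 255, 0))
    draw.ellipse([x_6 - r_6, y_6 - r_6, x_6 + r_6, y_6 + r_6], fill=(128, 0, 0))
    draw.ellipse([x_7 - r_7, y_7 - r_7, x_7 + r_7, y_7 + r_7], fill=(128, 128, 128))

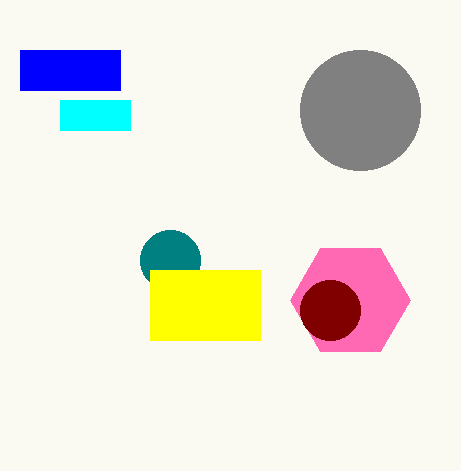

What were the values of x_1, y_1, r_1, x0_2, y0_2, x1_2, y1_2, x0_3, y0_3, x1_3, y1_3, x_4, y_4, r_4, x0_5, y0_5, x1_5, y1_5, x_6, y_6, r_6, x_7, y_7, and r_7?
x_1 = 170
y_1 = 260
r_1 = 30
x0_2 = 20
y0_2 = 50
x1_2 = 120
y1_2 = 90
x0_3 = 60
y0_3 = 100
x1_3 = 130
y1_3 = 130
x_4 = 350
y_4 = 300
r_4 = 60
x0_5 = 150
y0_5 = 270
x1_5 = 260
y1_5 = 340
x_6 = 330
y_6 = 310
r_6 = 30
x_7 = 360
y_7 = 110
r_7 = 60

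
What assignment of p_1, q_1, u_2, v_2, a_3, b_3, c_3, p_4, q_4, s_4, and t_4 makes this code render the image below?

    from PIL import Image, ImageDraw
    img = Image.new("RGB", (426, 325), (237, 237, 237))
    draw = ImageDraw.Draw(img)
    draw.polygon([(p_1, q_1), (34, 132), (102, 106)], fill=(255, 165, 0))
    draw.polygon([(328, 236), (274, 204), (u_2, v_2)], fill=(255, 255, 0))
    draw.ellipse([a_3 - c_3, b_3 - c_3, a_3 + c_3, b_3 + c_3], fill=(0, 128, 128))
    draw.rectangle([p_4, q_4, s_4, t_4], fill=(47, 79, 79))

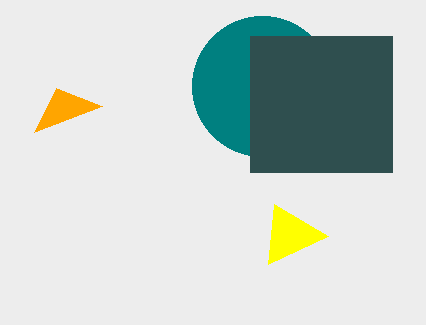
p_1 = 56, q_1 = 88, u_2 = 268, v_2 = 264, a_3 = 262, b_3 = 86, c_3 = 70, p_4 = 250, q_4 = 36, s_4 = 392, t_4 = 172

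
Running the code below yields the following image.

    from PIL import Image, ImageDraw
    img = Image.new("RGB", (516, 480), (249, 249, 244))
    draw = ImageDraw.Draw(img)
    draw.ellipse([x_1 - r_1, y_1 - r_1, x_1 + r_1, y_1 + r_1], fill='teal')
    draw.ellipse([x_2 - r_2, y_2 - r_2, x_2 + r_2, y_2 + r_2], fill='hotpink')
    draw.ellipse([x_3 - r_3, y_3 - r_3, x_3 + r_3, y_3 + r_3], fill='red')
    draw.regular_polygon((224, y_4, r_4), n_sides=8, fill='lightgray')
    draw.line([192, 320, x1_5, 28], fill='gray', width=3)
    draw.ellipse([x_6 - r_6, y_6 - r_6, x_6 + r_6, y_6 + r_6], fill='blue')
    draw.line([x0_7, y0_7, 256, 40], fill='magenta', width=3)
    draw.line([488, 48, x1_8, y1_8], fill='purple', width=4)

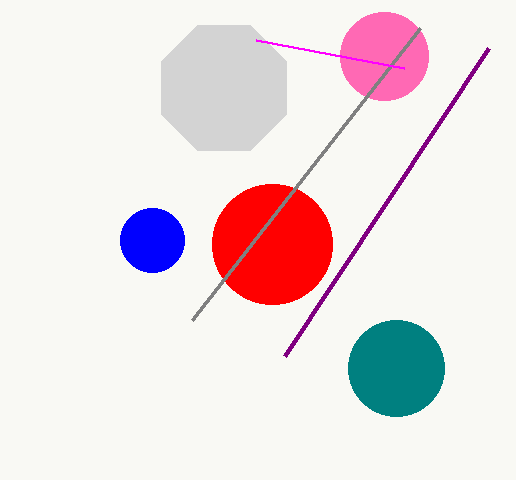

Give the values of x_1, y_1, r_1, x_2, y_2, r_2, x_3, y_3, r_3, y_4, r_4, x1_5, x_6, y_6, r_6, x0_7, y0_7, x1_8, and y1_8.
x_1 = 396, y_1 = 368, r_1 = 48, x_2 = 384, y_2 = 56, r_2 = 44, x_3 = 272, y_3 = 244, r_3 = 60, y_4 = 88, r_4 = 68, x1_5 = 420, x_6 = 152, y_6 = 240, r_6 = 32, x0_7 = 404, y0_7 = 68, x1_8 = 284, y1_8 = 356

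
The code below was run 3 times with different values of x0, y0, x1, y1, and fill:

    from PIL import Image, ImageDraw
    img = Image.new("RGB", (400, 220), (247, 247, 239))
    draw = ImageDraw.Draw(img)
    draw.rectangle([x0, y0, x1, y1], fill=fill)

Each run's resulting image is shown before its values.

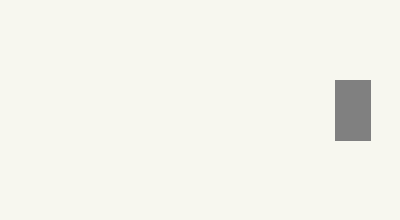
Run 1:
x0 = 335, y0 = 80, x1 = 370, y1 = 140, fill = 'gray'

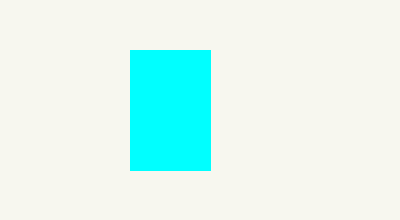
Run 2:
x0 = 130; y0 = 50; x1 = 210; y1 = 170; fill = 'cyan'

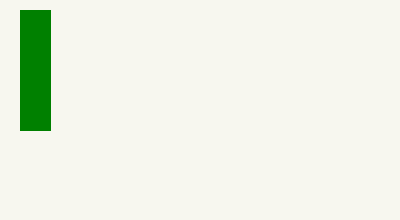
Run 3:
x0 = 20, y0 = 10, x1 = 50, y1 = 130, fill = 'green'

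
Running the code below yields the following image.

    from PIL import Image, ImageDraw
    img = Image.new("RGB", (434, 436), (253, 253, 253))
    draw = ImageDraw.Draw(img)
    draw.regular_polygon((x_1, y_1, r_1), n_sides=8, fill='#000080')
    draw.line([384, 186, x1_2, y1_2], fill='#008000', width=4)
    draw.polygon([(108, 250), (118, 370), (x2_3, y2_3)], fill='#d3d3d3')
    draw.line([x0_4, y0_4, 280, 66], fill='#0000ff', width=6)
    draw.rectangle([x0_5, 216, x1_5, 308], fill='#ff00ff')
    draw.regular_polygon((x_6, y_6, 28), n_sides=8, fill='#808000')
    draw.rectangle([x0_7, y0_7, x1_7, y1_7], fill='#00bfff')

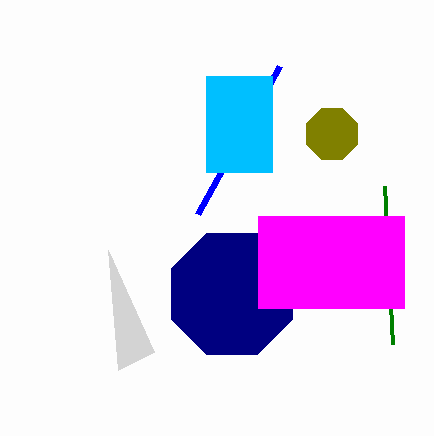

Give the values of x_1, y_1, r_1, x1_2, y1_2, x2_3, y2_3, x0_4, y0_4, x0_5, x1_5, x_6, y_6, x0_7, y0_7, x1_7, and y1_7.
x_1 = 232; y_1 = 294; r_1 = 66; x1_2 = 392; y1_2 = 344; x2_3 = 154; y2_3 = 352; x0_4 = 198; y0_4 = 214; x0_5 = 258; x1_5 = 404; x_6 = 332; y_6 = 134; x0_7 = 206; y0_7 = 76; x1_7 = 272; y1_7 = 172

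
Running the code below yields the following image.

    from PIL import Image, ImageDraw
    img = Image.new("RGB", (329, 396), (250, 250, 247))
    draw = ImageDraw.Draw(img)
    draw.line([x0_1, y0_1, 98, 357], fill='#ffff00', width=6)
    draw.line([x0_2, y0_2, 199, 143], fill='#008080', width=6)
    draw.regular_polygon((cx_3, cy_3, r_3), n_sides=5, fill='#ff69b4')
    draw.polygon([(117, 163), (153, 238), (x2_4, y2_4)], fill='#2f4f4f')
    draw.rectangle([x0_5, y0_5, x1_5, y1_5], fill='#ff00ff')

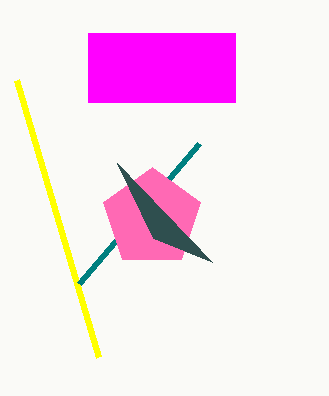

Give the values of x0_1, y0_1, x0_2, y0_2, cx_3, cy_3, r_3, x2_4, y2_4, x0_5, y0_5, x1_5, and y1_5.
x0_1 = 16, y0_1 = 80, x0_2 = 79, y0_2 = 283, cx_3 = 152, cy_3 = 218, r_3 = 51, x2_4 = 212, y2_4 = 262, x0_5 = 88, y0_5 = 33, x1_5 = 235, y1_5 = 102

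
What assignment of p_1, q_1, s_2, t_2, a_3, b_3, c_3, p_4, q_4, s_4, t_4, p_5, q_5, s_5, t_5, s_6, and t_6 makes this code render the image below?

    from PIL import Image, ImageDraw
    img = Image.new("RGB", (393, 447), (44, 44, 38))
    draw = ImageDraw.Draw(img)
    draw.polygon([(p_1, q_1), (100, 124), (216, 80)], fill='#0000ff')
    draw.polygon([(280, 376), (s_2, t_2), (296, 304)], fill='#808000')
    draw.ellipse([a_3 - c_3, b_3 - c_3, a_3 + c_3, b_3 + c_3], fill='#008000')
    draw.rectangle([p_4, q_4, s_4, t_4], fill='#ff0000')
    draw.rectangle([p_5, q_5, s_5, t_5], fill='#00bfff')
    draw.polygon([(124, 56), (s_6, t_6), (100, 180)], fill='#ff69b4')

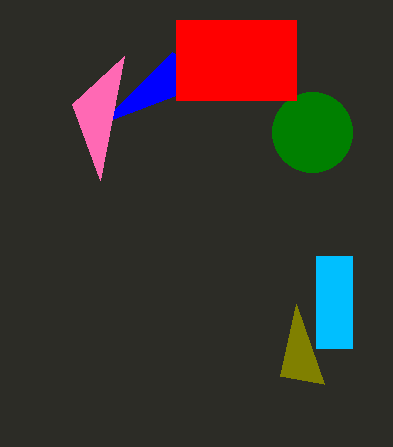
p_1 = 172
q_1 = 52
s_2 = 324
t_2 = 384
a_3 = 312
b_3 = 132
c_3 = 40
p_4 = 176
q_4 = 20
s_4 = 296
t_4 = 100
p_5 = 316
q_5 = 256
s_5 = 352
t_5 = 348
s_6 = 72
t_6 = 104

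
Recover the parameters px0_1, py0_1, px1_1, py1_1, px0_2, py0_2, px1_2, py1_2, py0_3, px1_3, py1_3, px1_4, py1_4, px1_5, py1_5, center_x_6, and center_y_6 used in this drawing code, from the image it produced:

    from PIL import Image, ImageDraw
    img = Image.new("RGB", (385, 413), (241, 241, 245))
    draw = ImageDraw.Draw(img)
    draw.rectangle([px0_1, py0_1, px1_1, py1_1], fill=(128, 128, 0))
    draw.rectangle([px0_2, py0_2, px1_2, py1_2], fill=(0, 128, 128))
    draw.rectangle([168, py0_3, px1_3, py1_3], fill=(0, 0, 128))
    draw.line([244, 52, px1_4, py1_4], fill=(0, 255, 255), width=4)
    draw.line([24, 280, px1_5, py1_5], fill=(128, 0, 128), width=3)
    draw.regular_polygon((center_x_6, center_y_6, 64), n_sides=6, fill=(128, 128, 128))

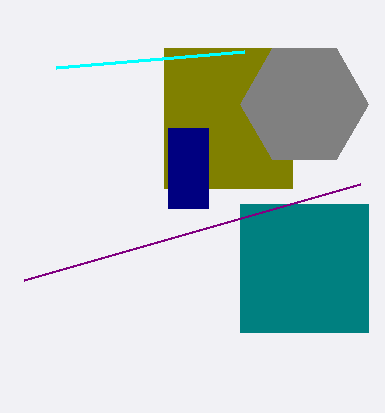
px0_1 = 164
py0_1 = 48
px1_1 = 292
py1_1 = 188
px0_2 = 240
py0_2 = 204
px1_2 = 368
py1_2 = 332
py0_3 = 128
px1_3 = 208
py1_3 = 208
px1_4 = 56
py1_4 = 68
px1_5 = 360
py1_5 = 184
center_x_6 = 304
center_y_6 = 104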